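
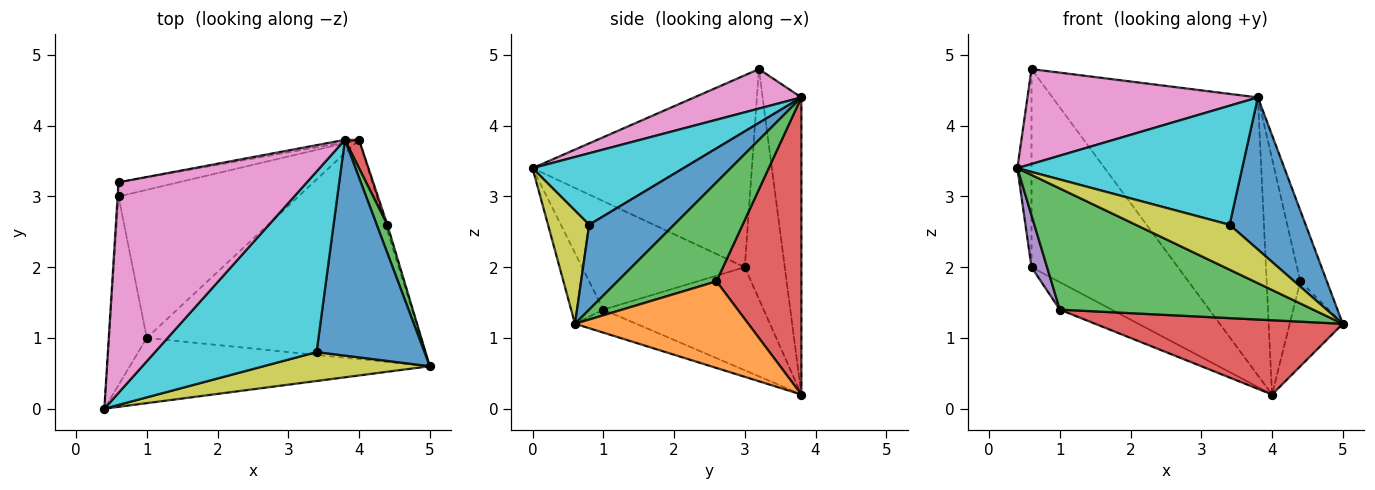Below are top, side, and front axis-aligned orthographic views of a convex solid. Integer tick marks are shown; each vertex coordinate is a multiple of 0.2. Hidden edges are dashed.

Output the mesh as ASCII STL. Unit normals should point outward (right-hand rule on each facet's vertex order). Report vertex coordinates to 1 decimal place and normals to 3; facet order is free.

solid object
 facet normal -0.998 0.064 -0.005
  outer loop
   vertex 0.6 3.0 2.0
   vertex 0.4 0.0 3.4
   vertex 0.6 3.2 4.8
  endloop
 endfacet
 facet normal -0.263 0.962 -0.069
  outer loop
   vertex 0.6 3.0 2.0
   vertex 0.6 3.2 4.8
   vertex 4.0 3.8 0.2
  endloop
 endfacet
 facet normal -0.111 -0.875 -0.471
  outer loop
   vertex 1.0 1.0 1.4
   vertex 5.0 0.6 1.2
   vertex 0.4 0.0 3.4
  endloop
 endfacet
 facet normal -0.079 -0.320 -0.944
  outer loop
   vertex 1.0 1.0 1.4
   vertex 4.0 3.8 0.2
   vertex 5.0 0.6 1.2
  endloop
 endfacet
 facet normal -0.941 -0.090 -0.327
  outer loop
   vertex 1.0 1.0 1.4
   vertex 0.4 0.0 3.4
   vertex 0.6 3.0 2.0
  endloop
 endfacet
 facet normal -0.491 0.159 -0.857
  outer loop
   vertex 1.0 1.0 1.4
   vertex 0.6 3.0 2.0
   vertex 4.0 3.8 0.2
  endloop
 endfacet
 facet normal 0.188 -0.404 0.896
  outer loop
   vertex 3.8 3.8 4.4
   vertex 0.6 3.2 4.8
   vertex 0.4 0.0 3.4
  endloop
 endfacet
 facet normal -0.185 0.983 -0.009
  outer loop
   vertex 3.8 3.8 4.4
   vertex 4.0 3.8 0.2
   vertex 0.6 3.2 4.8
  endloop
 endfacet
 facet normal 0.346 -0.789 0.508
  outer loop
   vertex 3.4 0.8 2.6
   vertex 0.4 0.0 3.4
   vertex 5.0 0.6 1.2
  endloop
 endfacet
 facet normal 0.347 -0.516 0.783
  outer loop
   vertex 3.4 0.8 2.6
   vertex 3.8 3.8 4.4
   vertex 0.4 0.0 3.4
  endloop
 endfacet
 facet normal 0.541 -0.485 0.687
  outer loop
   vertex 3.4 0.8 2.6
   vertex 5.0 0.6 1.2
   vertex 3.8 3.8 4.4
  endloop
 endfacet
 facet normal 0.956 0.293 -0.020
  outer loop
   vertex 4.4 2.6 1.8
   vertex 5.0 0.6 1.2
   vertex 4.0 3.8 0.2
  endloop
 endfacet
 facet normal 0.961 0.257 0.103
  outer loop
   vertex 4.4 2.6 1.8
   vertex 3.8 3.8 4.4
   vertex 5.0 0.6 1.2
  endloop
 endfacet
 facet normal 0.929 0.368 0.044
  outer loop
   vertex 4.4 2.6 1.8
   vertex 4.0 3.8 0.2
   vertex 3.8 3.8 4.4
  endloop
 endfacet
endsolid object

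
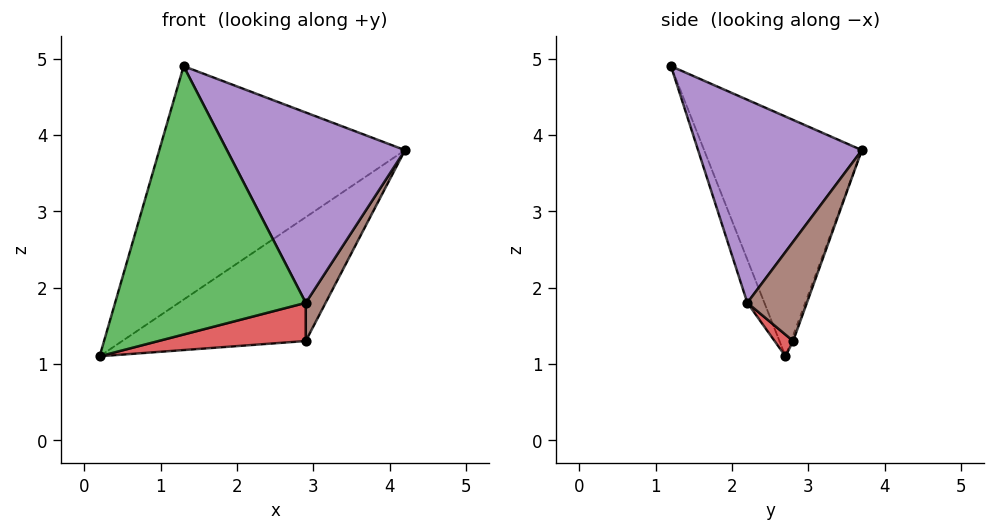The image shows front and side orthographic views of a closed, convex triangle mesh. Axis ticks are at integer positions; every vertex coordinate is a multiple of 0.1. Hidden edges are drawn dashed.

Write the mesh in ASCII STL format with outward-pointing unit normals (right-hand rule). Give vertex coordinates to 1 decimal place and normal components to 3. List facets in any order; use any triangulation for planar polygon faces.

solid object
 facet normal -0.485 0.756 0.439
  outer loop
   vertex 1.3 1.2 4.9
   vertex 4.2 3.7 3.8
   vertex 0.2 2.7 1.1
  endloop
 endfacet
 facet normal -0.010 0.943 -0.334
  outer loop
   vertex 2.9 2.8 1.3
   vertex 0.2 2.7 1.1
   vertex 4.2 3.7 3.8
  endloop
 endfacet
 facet normal -0.084 -0.935 -0.345
  outer loop
   vertex 2.9 2.2 1.8
   vertex 1.3 1.2 4.9
   vertex 0.2 2.7 1.1
  endloop
 endfacet
 facet normal 0.080 -0.638 -0.766
  outer loop
   vertex 2.9 2.2 1.8
   vertex 0.2 2.7 1.1
   vertex 2.9 2.8 1.3
  endloop
 endfacet
 facet normal 0.673 -0.731 0.111
  outer loop
   vertex 2.9 2.2 1.8
   vertex 4.2 3.7 3.8
   vertex 1.3 1.2 4.9
  endloop
 endfacet
 facet normal 0.887 -0.296 -0.355
  outer loop
   vertex 2.9 2.2 1.8
   vertex 2.9 2.8 1.3
   vertex 4.2 3.7 3.8
  endloop
 endfacet
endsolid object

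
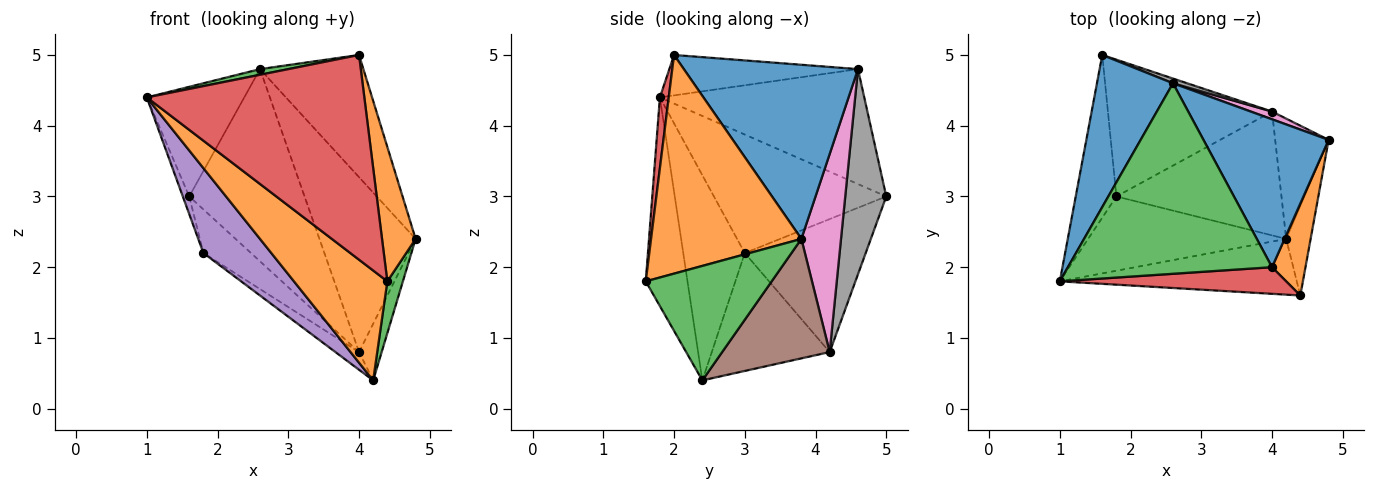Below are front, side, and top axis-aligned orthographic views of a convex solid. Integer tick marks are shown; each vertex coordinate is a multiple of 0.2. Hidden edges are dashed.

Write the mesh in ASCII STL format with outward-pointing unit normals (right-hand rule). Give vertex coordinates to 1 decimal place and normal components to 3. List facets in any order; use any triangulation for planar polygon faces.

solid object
 facet normal -0.775 0.370 0.513
  outer loop
   vertex 2.6 4.6 4.8
   vertex 1.6 5.0 3.0
   vertex 1.0 1.8 4.4
  endloop
 endfacet
 facet normal -0.370 -0.828 -0.420
  outer loop
   vertex 4.4 1.6 1.8
   vertex 1.0 1.8 4.4
   vertex 4.2 2.4 0.4
  endloop
 endfacet
 facet normal 0.971 -0.120 -0.207
  outer loop
   vertex 4.4 1.6 1.8
   vertex 4.2 2.4 0.4
   vertex 4.8 3.8 2.4
  endloop
 endfacet
 facet normal -0.945 0.035 -0.324
  outer loop
   vertex 1.8 3.0 2.2
   vertex 1.0 1.8 4.4
   vertex 1.6 5.0 3.0
  endloop
 endfacet
 facet normal -0.563 -0.622 -0.544
  outer loop
   vertex 1.8 3.0 2.2
   vertex 4.2 2.4 0.4
   vertex 1.0 1.8 4.4
  endloop
 endfacet
 facet normal 0.896 0.189 -0.401
  outer loop
   vertex 4.0 4.2 0.8
   vertex 4.8 3.8 2.4
   vertex 4.2 2.4 0.4
  endloop
 endfacet
 facet normal 0.380 0.924 0.041
  outer loop
   vertex 4.0 4.2 0.8
   vertex 2.6 4.6 4.8
   vertex 4.8 3.8 2.4
  endloop
 endfacet
 facet normal 0.335 0.942 0.023
  outer loop
   vertex 4.0 4.2 0.8
   vertex 1.6 5.0 3.0
   vertex 2.6 4.6 4.8
  endloop
 endfacet
 facet normal -0.611 0.241 -0.754
  outer loop
   vertex 4.0 4.2 0.8
   vertex 1.8 3.0 2.2
   vertex 1.6 5.0 3.0
  endloop
 endfacet
 facet normal -0.577 0.115 -0.808
  outer loop
   vertex 4.0 4.2 0.8
   vertex 4.2 2.4 0.4
   vertex 1.8 3.0 2.2
  endloop
 endfacet
 facet normal 0.731 0.434 0.526
  outer loop
   vertex 4.0 2.0 5.0
   vertex 4.8 3.8 2.4
   vertex 2.6 4.6 4.8
  endloop
 endfacet
 facet normal 0.965 -0.216 0.148
  outer loop
   vertex 4.0 2.0 5.0
   vertex 4.4 1.6 1.8
   vertex 4.8 3.8 2.4
  endloop
 endfacet
 facet normal -0.194 -0.029 0.981
  outer loop
   vertex 4.0 2.0 5.0
   vertex 2.6 4.6 4.8
   vertex 1.0 1.8 4.4
  endloop
 endfacet
 facet normal 0.040 -0.991 0.129
  outer loop
   vertex 4.0 2.0 5.0
   vertex 1.0 1.8 4.4
   vertex 4.4 1.6 1.8
  endloop
 endfacet
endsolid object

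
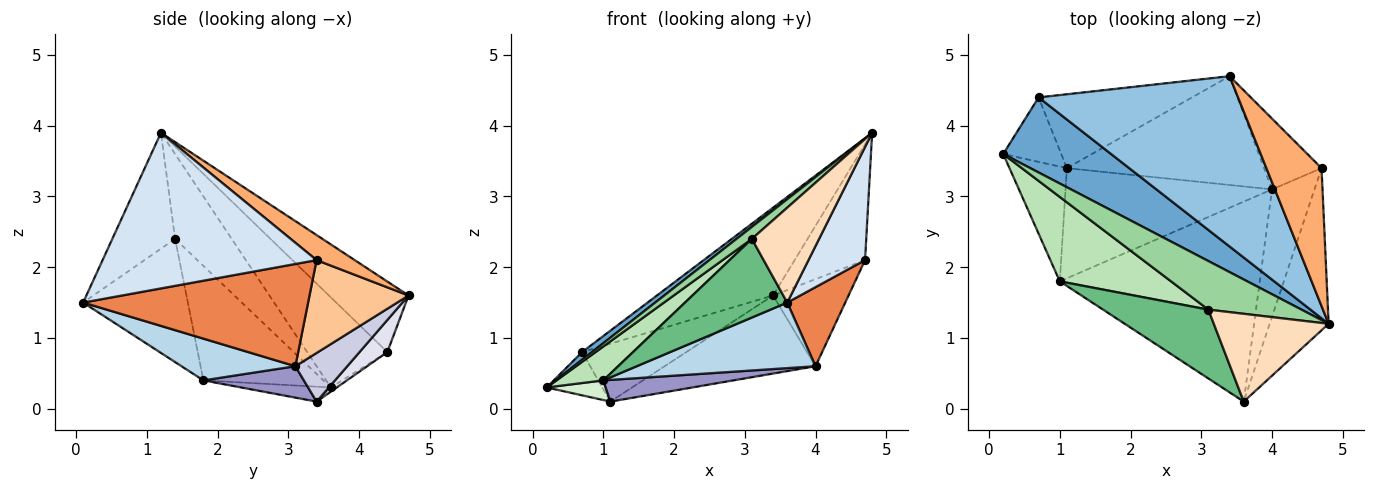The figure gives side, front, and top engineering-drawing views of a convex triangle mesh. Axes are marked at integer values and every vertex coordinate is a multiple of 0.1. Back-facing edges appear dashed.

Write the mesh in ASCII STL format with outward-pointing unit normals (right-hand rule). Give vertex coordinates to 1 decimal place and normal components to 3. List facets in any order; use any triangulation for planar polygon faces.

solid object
 facet normal -0.639 -0.078 0.765
  outer loop
   vertex 0.7 4.4 0.8
   vertex 0.2 3.6 0.3
   vertex 4.8 1.2 3.9
  endloop
 endfacet
 facet normal -0.300 0.437 0.848
  outer loop
   vertex 0.7 4.4 0.8
   vertex 4.8 1.2 3.9
   vertex 3.4 4.7 1.6
  endloop
 endfacet
 facet normal 0.195 -0.306 -0.932
  outer loop
   vertex 1.0 1.8 0.4
   vertex 4.0 3.1 0.6
   vertex 3.6 0.1 1.5
  endloop
 endfacet
 facet normal 0.908 -0.240 -0.344
  outer loop
   vertex 4.7 3.4 2.1
   vertex 4.8 1.2 3.9
   vertex 3.6 0.1 1.5
  endloop
 endfacet
 facet normal 0.898 -0.232 -0.373
  outer loop
   vertex 4.7 3.4 2.1
   vertex 3.6 0.1 1.5
   vertex 4.0 3.1 0.6
  endloop
 endfacet
 facet normal 0.329 0.607 0.724
  outer loop
   vertex 4.7 3.4 2.1
   vertex 3.4 4.7 1.6
   vertex 4.8 1.2 3.9
  endloop
 endfacet
 facet normal 0.714 0.544 -0.442
  outer loop
   vertex 4.7 3.4 2.1
   vertex 4.0 3.1 0.6
   vertex 3.4 4.7 1.6
  endloop
 endfacet
 facet normal -0.565 -0.605 0.560
  outer loop
   vertex 3.1 1.4 2.4
   vertex 3.6 0.1 1.5
   vertex 4.8 1.2 3.9
  endloop
 endfacet
 facet normal -0.610 -0.596 0.522
  outer loop
   vertex 3.1 1.4 2.4
   vertex 1.0 1.8 0.4
   vertex 3.6 0.1 1.5
  endloop
 endfacet
 facet normal -0.663 -0.179 0.727
  outer loop
   vertex 3.1 1.4 2.4
   vertex 4.8 1.2 3.9
   vertex 0.2 3.6 0.3
  endloop
 endfacet
 facet normal -0.691 -0.270 0.671
  outer loop
   vertex 3.1 1.4 2.4
   vertex 0.2 3.6 0.3
   vertex 1.0 1.8 0.4
  endloop
 endfacet
 facet normal -0.248 -0.163 -0.955
  outer loop
   vertex 1.1 3.4 0.1
   vertex 1.0 1.8 0.4
   vertex 0.2 3.6 0.3
  endloop
 endfacet
 facet normal 0.148 -0.191 -0.970
  outer loop
   vertex 1.1 3.4 0.1
   vertex 4.0 3.1 0.6
   vertex 1.0 1.8 0.4
  endloop
 endfacet
 facet normal -0.061 0.556 -0.829
  outer loop
   vertex 1.1 3.4 0.1
   vertex 0.2 3.6 0.3
   vertex 0.7 4.4 0.8
  endloop
 endfacet
 facet normal 0.196 0.572 -0.797
  outer loop
   vertex 1.1 3.4 0.1
   vertex 3.4 4.7 1.6
   vertex 4.0 3.1 0.6
  endloop
 endfacet
 facet normal 0.162 0.609 -0.777
  outer loop
   vertex 1.1 3.4 0.1
   vertex 0.7 4.4 0.8
   vertex 3.4 4.7 1.6
  endloop
 endfacet
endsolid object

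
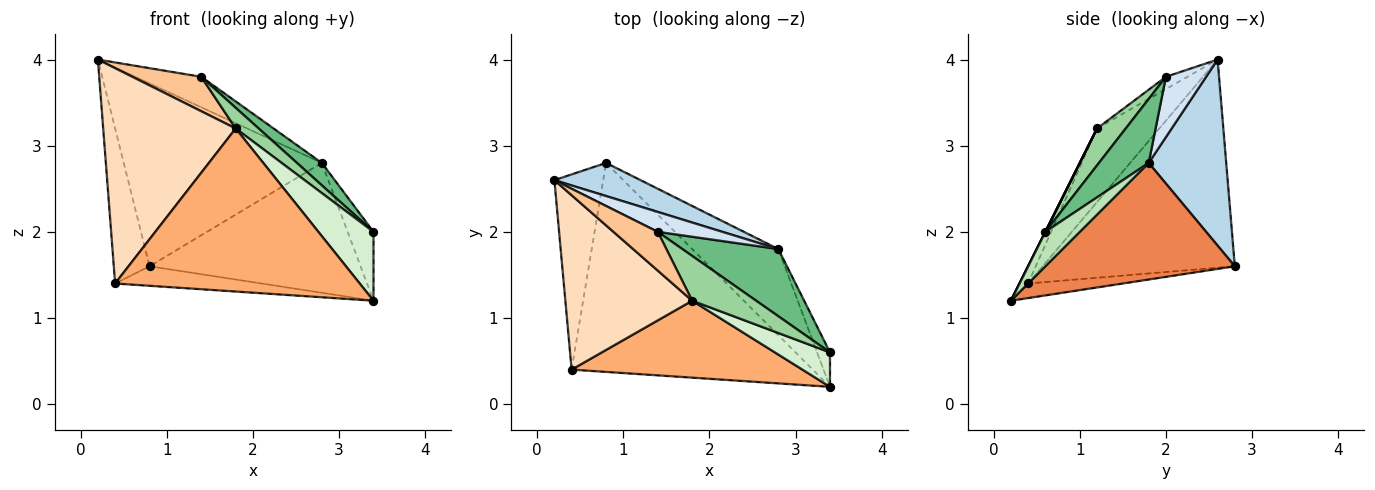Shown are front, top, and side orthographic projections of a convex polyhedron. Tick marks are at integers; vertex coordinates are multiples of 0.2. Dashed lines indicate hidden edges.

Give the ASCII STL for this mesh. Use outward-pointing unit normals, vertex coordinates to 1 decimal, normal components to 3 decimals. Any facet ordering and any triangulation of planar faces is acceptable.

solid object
 facet normal -0.958 0.178 -0.225
  outer loop
   vertex 0.4 0.4 1.4
   vertex 0.2 2.6 4.0
   vertex 0.8 2.8 1.6
  endloop
 endfacet
 facet normal -0.060 0.093 -0.994
  outer loop
   vertex 0.4 0.4 1.4
   vertex 0.8 2.8 1.6
   vertex 3.4 0.2 1.2
  endloop
 endfacet
 facet normal 0.359 0.918 0.166
  outer loop
   vertex 2.8 1.8 2.8
   vertex 0.8 2.8 1.6
   vertex 0.2 2.6 4.0
  endloop
 endfacet
 facet normal 0.454 0.746 0.487
  outer loop
   vertex 2.8 1.8 2.8
   vertex 0.2 2.6 4.0
   vertex 1.4 2.0 3.8
  endloop
 endfacet
 facet normal 0.599 0.667 -0.443
  outer loop
   vertex 2.8 1.8 2.8
   vertex 3.4 0.2 1.2
   vertex 0.8 2.8 1.6
  endloop
 endfacet
 facet normal -0.032 -0.904 0.427
  outer loop
   vertex 1.8 1.2 3.2
   vertex 0.4 0.4 1.4
   vertex 3.4 0.2 1.2
  endloop
 endfacet
 facet normal -0.203 -0.650 0.732
  outer loop
   vertex 1.8 1.2 3.2
   vertex 1.4 2.0 3.8
   vertex 0.2 2.6 4.0
  endloop
 endfacet
 facet normal -0.343 -0.730 0.591
  outer loop
   vertex 1.8 1.2 3.2
   vertex 0.2 2.6 4.0
   vertex 0.4 0.4 1.4
  endloop
 endfacet
 facet normal 0.535 -0.267 0.802
  outer loop
   vertex 3.4 0.6 2.0
   vertex 2.8 1.8 2.8
   vertex 1.4 2.0 3.8
  endloop
 endfacet
 facet normal 0.464 -0.371 0.804
  outer loop
   vertex 3.4 0.6 2.0
   vertex 1.4 2.0 3.8
   vertex 1.8 1.2 3.2
  endloop
 endfacet
 facet normal 0.766 0.575 -0.287
  outer loop
   vertex 3.4 0.6 2.0
   vertex 3.4 0.2 1.2
   vertex 2.8 1.8 2.8
  endloop
 endfacet
 facet normal 0.000 -0.894 0.447
  outer loop
   vertex 3.4 0.6 2.0
   vertex 1.8 1.2 3.2
   vertex 3.4 0.2 1.2
  endloop
 endfacet
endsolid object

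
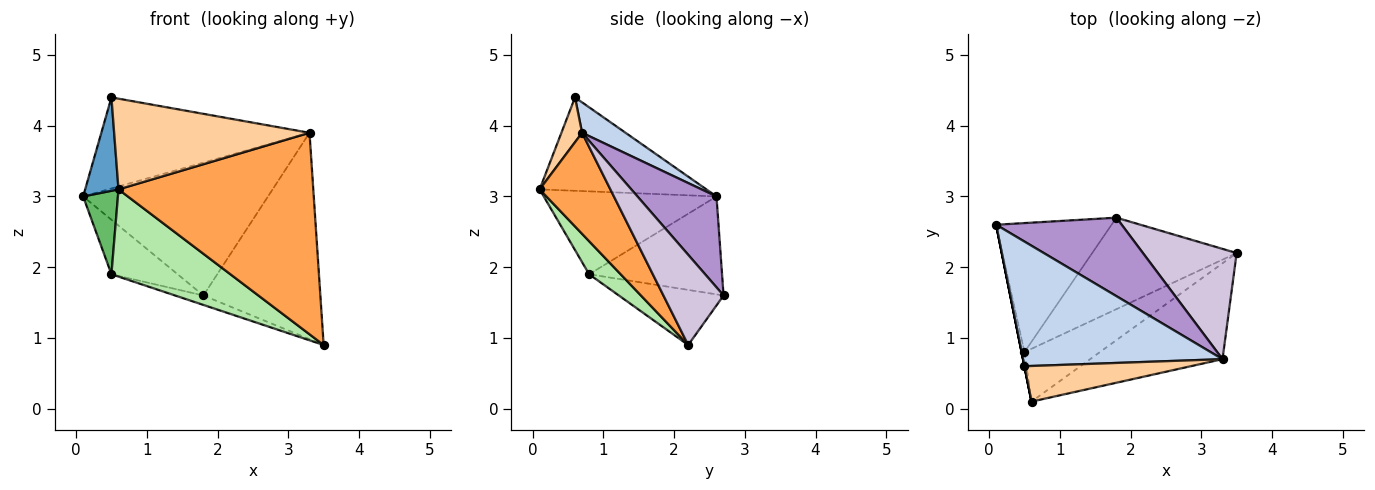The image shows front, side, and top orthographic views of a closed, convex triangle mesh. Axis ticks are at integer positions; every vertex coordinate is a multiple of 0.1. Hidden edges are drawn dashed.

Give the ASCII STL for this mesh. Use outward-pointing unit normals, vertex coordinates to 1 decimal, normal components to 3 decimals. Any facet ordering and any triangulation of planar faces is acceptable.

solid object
 facet normal -0.981 -0.196 0.000
  outer loop
   vertex 0.5 0.6 4.4
   vertex 0.1 2.6 3.0
   vertex 0.6 0.1 3.1
  endloop
 endfacet
 facet normal 0.122 0.585 0.801
  outer loop
   vertex 3.3 0.7 3.9
   vertex 0.1 2.6 3.0
   vertex 0.5 0.6 4.4
  endloop
 endfacet
 facet normal 0.312 -0.858 -0.408
  outer loop
   vertex 3.3 0.7 3.9
   vertex 0.6 0.1 3.1
   vertex 3.5 2.2 0.9
  endloop
 endfacet
 facet normal 0.098 -0.926 0.364
  outer loop
   vertex 3.3 0.7 3.9
   vertex 0.5 0.6 4.4
   vertex 0.6 0.1 3.1
  endloop
 endfacet
 facet normal -0.980 -0.197 -0.033
  outer loop
   vertex 0.5 0.8 1.9
   vertex 0.6 0.1 3.1
   vertex 0.1 2.6 3.0
  endloop
 endfacet
 facet normal 0.221 -0.834 -0.505
  outer loop
   vertex 0.5 0.8 1.9
   vertex 3.5 2.2 0.9
   vertex 0.6 0.1 3.1
  endloop
 endfacet
 facet normal -0.616 0.307 -0.726
  outer loop
   vertex 1.8 2.7 1.6
   vertex 0.5 0.8 1.9
   vertex 0.1 2.6 3.0
  endloop
 endfacet
 facet normal -0.355 0.096 -0.930
  outer loop
   vertex 1.8 2.7 1.6
   vertex 3.5 2.2 0.9
   vertex 0.5 0.8 1.9
  endloop
 endfacet
 facet normal 0.346 0.808 0.477
  outer loop
   vertex 1.8 2.7 1.6
   vertex 0.1 2.6 3.0
   vertex 3.3 0.7 3.9
  endloop
 endfacet
 facet normal 0.413 0.803 0.429
  outer loop
   vertex 1.8 2.7 1.6
   vertex 3.3 0.7 3.9
   vertex 3.5 2.2 0.9
  endloop
 endfacet
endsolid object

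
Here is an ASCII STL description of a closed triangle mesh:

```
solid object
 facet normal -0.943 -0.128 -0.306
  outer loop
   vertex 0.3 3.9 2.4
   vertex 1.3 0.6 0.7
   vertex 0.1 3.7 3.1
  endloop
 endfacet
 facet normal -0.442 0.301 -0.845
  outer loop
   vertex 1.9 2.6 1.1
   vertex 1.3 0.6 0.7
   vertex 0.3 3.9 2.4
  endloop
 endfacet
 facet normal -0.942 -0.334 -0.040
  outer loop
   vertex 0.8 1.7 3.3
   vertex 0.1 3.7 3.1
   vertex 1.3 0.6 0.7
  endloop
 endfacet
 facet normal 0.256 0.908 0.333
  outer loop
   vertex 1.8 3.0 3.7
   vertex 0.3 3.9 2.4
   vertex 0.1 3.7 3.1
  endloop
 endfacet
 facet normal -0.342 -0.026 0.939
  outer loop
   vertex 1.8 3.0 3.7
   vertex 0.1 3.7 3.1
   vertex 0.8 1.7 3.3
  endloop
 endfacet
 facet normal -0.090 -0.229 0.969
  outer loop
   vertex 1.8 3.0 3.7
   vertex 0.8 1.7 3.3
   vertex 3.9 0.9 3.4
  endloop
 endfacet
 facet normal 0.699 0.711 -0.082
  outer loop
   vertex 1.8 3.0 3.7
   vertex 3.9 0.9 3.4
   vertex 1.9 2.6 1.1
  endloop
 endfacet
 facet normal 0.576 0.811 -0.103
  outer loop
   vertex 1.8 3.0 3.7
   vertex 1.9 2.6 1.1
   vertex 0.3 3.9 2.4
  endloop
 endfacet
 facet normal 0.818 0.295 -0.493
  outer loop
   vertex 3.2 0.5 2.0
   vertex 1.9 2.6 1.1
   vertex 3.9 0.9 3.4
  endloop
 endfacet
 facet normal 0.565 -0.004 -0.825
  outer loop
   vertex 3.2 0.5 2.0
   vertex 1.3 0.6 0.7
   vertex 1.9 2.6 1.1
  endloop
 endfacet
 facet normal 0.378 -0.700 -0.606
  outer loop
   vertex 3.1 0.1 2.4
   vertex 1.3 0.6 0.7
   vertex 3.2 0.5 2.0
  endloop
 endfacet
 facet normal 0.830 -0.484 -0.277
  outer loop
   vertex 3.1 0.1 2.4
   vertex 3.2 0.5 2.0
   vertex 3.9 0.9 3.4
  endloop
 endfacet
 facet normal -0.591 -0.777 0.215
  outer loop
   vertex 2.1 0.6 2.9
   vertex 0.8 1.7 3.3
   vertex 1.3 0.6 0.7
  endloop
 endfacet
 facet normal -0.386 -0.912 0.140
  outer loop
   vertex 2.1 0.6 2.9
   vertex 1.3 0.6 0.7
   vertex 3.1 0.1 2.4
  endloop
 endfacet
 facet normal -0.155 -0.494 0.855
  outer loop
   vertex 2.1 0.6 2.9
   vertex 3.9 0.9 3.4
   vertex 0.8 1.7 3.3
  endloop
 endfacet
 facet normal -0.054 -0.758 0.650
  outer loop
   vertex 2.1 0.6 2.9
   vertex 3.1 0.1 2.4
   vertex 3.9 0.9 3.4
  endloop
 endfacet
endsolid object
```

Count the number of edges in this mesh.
24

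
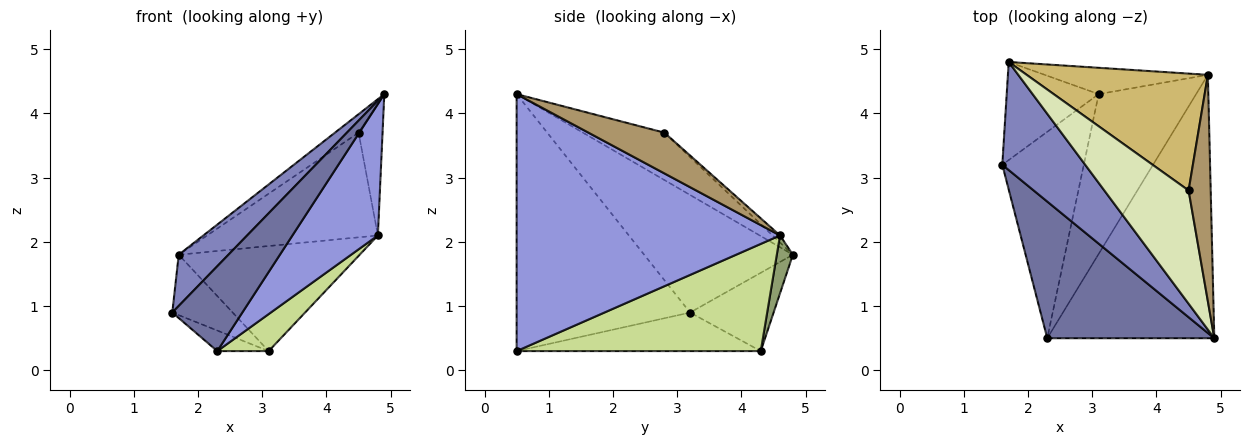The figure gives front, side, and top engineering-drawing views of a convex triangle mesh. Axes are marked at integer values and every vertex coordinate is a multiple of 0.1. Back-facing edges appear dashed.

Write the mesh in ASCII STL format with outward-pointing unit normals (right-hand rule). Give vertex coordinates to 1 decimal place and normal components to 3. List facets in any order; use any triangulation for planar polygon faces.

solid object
 facet normal -0.794 -0.321 0.516
  outer loop
   vertex 2.3 0.5 0.3
   vertex 4.9 0.5 4.3
   vertex 1.6 3.2 0.9
  endloop
 endfacet
 facet normal -0.788 -0.263 0.556
  outer loop
   vertex 1.7 4.8 1.8
   vertex 1.6 3.2 0.9
   vertex 4.9 0.5 4.3
  endloop
 endfacet
 facet normal 0.809 -0.262 -0.526
  outer loop
   vertex 4.8 4.6 2.1
   vertex 4.9 0.5 4.3
   vertex 2.3 0.5 0.3
  endloop
 endfacet
 facet normal -0.587 0.424 -0.689
  outer loop
   vertex 3.1 4.3 0.3
   vertex 1.6 3.2 0.9
   vertex 1.7 4.8 1.8
  endloop
 endfacet
 facet normal 0.086 0.966 -0.242
  outer loop
   vertex 3.1 4.3 0.3
   vertex 1.7 4.8 1.8
   vertex 4.8 4.6 2.1
  endloop
 endfacet
 facet normal -0.426 0.090 -0.900
  outer loop
   vertex 3.1 4.3 0.3
   vertex 2.3 0.5 0.3
   vertex 1.6 3.2 0.9
  endloop
 endfacet
 facet normal 0.731 -0.154 -0.665
  outer loop
   vertex 3.1 4.3 0.3
   vertex 4.8 4.6 2.1
   vertex 2.3 0.5 0.3
  endloop
 endfacet
 facet normal -0.485 0.141 0.863
  outer loop
   vertex 4.5 2.8 3.7
   vertex 1.7 4.8 1.8
   vertex 4.9 0.5 4.3
  endloop
 endfacet
 facet normal 0.847 0.267 0.459
  outer loop
   vertex 4.5 2.8 3.7
   vertex 4.9 0.5 4.3
   vertex 4.8 4.6 2.1
  endloop
 endfacet
 facet normal -0.029 0.667 0.745
  outer loop
   vertex 4.5 2.8 3.7
   vertex 4.8 4.6 2.1
   vertex 1.7 4.8 1.8
  endloop
 endfacet
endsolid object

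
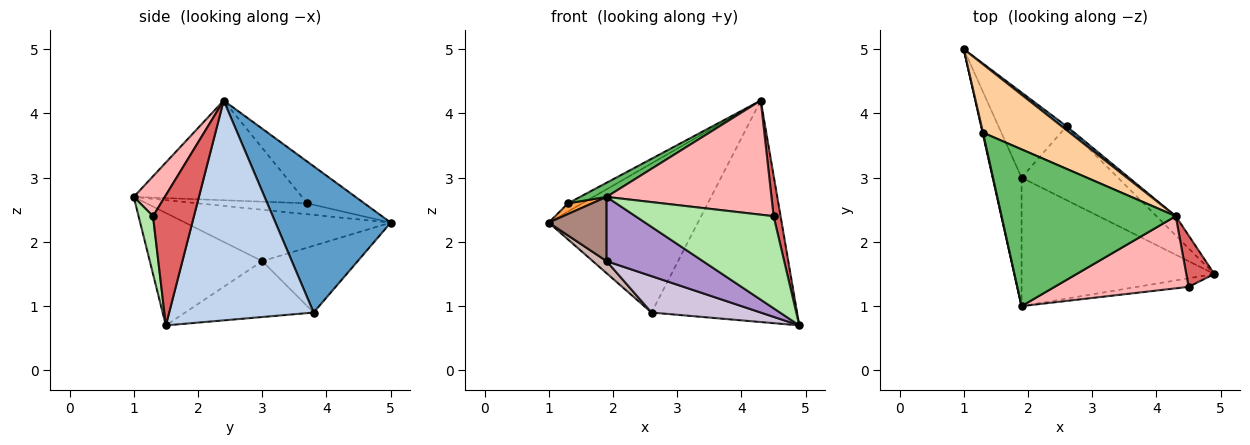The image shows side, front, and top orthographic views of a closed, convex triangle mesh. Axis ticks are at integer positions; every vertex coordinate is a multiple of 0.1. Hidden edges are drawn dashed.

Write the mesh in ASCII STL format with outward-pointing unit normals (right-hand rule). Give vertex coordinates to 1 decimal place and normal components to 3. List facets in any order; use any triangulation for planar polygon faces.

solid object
 facet normal 0.611 0.791 0.021
  outer loop
   vertex 2.6 3.8 0.9
   vertex 1.0 5.0 2.3
   vertex 4.3 2.4 4.2
  endloop
 endfacet
 facet normal 0.703 0.708 -0.062
  outer loop
   vertex 2.6 3.8 0.9
   vertex 4.3 2.4 4.2
   vertex 4.9 1.5 0.7
  endloop
 endfacet
 facet normal -0.976 -0.215 0.043
  outer loop
   vertex 1.3 3.7 2.6
   vertex 1.0 5.0 2.3
   vertex 1.9 1.0 2.7
  endloop
 endfacet
 facet normal -0.431 0.107 0.896
  outer loop
   vertex 1.3 3.7 2.6
   vertex 4.3 2.4 4.2
   vertex 1.0 5.0 2.3
  endloop
 endfacet
 facet normal -0.495 -0.078 0.865
  outer loop
   vertex 1.3 3.7 2.6
   vertex 1.9 1.0 2.7
   vertex 4.3 2.4 4.2
  endloop
 endfacet
 facet normal 0.104 -0.990 -0.092
  outer loop
   vertex 4.5 1.3 2.4
   vertex 1.9 1.0 2.7
   vertex 4.9 1.5 0.7
  endloop
 endfacet
 facet normal 0.964 -0.164 0.208
  outer loop
   vertex 4.5 1.3 2.4
   vertex 4.9 1.5 0.7
   vertex 4.3 2.4 4.2
  endloop
 endfacet
 facet normal 0.157 -0.835 0.528
  outer loop
   vertex 4.5 1.3 2.4
   vertex 4.3 2.4 4.2
   vertex 1.9 1.0 2.7
  endloop
 endfacet
 facet normal -0.463 -0.396 -0.793
  outer loop
   vertex 1.9 3.0 1.7
   vertex 4.9 1.5 0.7
   vertex 1.9 1.0 2.7
  endloop
 endfacet
 facet normal -0.461 -0.392 -0.796
  outer loop
   vertex 1.9 3.0 1.7
   vertex 2.6 3.8 0.9
   vertex 4.9 1.5 0.7
  endloop
 endfacet
 facet normal -0.847 -0.238 -0.476
  outer loop
   vertex 1.9 3.0 1.7
   vertex 1.9 1.0 2.7
   vertex 1.0 5.0 2.3
  endloop
 endfacet
 facet normal -0.697 -0.100 -0.710
  outer loop
   vertex 1.9 3.0 1.7
   vertex 1.0 5.0 2.3
   vertex 2.6 3.8 0.9
  endloop
 endfacet
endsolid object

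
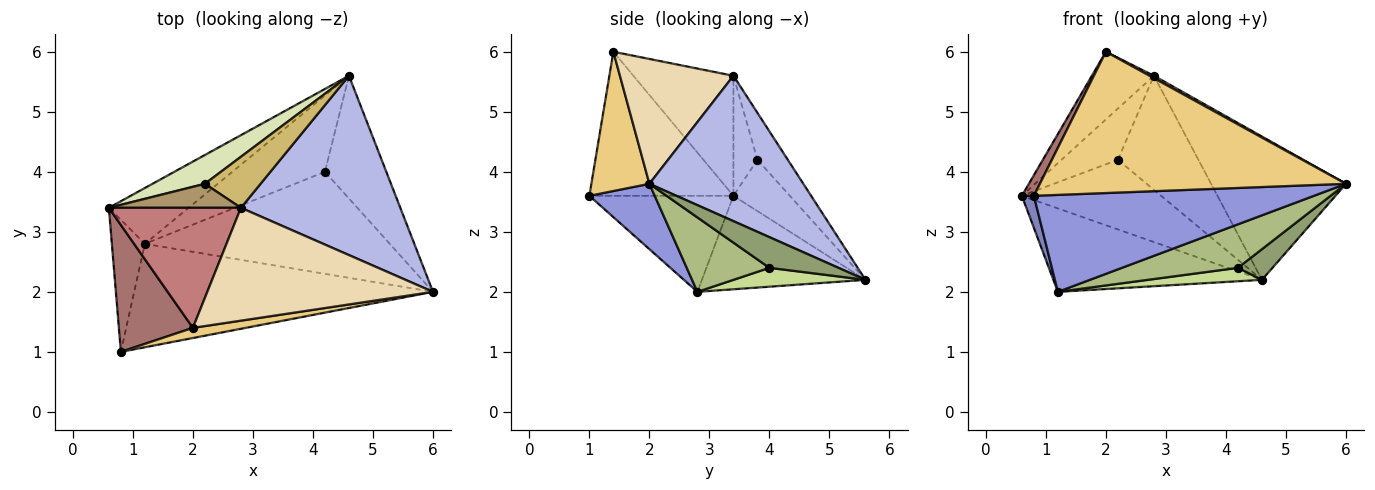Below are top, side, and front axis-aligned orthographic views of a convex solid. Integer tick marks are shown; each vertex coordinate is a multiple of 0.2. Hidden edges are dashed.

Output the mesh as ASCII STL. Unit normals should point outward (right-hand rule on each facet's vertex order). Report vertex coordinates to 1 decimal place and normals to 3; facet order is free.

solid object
 facet normal -0.546 0.696 -0.466
  outer loop
   vertex 1.2 2.8 2.0
   vertex 0.6 3.4 3.6
   vertex 4.6 5.6 2.2
  endloop
 endfacet
 facet normal -0.943 -0.079 -0.324
  outer loop
   vertex 0.8 1.0 3.6
   vertex 0.6 3.4 3.6
   vertex 1.2 2.8 2.0
  endloop
 endfacet
 facet normal 0.158 -0.675 -0.720
  outer loop
   vertex 0.8 1.0 3.6
   vertex 1.2 2.8 2.0
   vertex 6.0 2.0 3.8
  endloop
 endfacet
 facet normal 0.580 0.508 0.636
  outer loop
   vertex 2.8 3.4 5.6
   vertex 6.0 2.0 3.8
   vertex 4.6 5.6 2.2
  endloop
 endfacet
 facet normal 0.436 -0.218 -0.873
  outer loop
   vertex 4.2 4.0 2.4
   vertex 4.6 5.6 2.2
   vertex 6.0 2.0 3.8
  endloop
 endfacet
 facet normal 0.269 -0.378 -0.886
  outer loop
   vertex 4.2 4.0 2.4
   vertex 6.0 2.0 3.8
   vertex 1.2 2.8 2.0
  endloop
 endfacet
 facet normal 0.197 -0.170 -0.966
  outer loop
   vertex 4.2 4.0 2.4
   vertex 1.2 2.8 2.0
   vertex 4.6 5.6 2.2
  endloop
 endfacet
 facet normal -0.351 0.865 0.358
  outer loop
   vertex 2.2 3.8 4.2
   vertex 4.6 5.6 2.2
   vertex 0.6 3.4 3.6
  endloop
 endfacet
 facet normal -0.360 0.845 0.396
  outer loop
   vertex 2.2 3.8 4.2
   vertex 0.6 3.4 3.6
   vertex 2.8 3.4 5.6
  endloop
 endfacet
 facet normal -0.326 0.863 0.386
  outer loop
   vertex 2.2 3.8 4.2
   vertex 2.8 3.4 5.6
   vertex 4.6 5.6 2.2
  endloop
 endfacet
 facet normal 0.186 -0.980 0.070
  outer loop
   vertex 2.0 1.4 6.0
   vertex 0.8 1.0 3.6
   vertex 6.0 2.0 3.8
  endloop
 endfacet
 facet normal 0.484 -0.019 0.875
  outer loop
   vertex 2.0 1.4 6.0
   vertex 6.0 2.0 3.8
   vertex 2.8 3.4 5.6
  endloop
 endfacet
 facet normal -0.887 -0.074 0.456
  outer loop
   vertex 2.0 1.4 6.0
   vertex 0.6 3.4 3.6
   vertex 0.8 1.0 3.6
  endloop
 endfacet
 facet normal -0.621 0.385 0.683
  outer loop
   vertex 2.0 1.4 6.0
   vertex 2.8 3.4 5.6
   vertex 0.6 3.4 3.6
  endloop
 endfacet
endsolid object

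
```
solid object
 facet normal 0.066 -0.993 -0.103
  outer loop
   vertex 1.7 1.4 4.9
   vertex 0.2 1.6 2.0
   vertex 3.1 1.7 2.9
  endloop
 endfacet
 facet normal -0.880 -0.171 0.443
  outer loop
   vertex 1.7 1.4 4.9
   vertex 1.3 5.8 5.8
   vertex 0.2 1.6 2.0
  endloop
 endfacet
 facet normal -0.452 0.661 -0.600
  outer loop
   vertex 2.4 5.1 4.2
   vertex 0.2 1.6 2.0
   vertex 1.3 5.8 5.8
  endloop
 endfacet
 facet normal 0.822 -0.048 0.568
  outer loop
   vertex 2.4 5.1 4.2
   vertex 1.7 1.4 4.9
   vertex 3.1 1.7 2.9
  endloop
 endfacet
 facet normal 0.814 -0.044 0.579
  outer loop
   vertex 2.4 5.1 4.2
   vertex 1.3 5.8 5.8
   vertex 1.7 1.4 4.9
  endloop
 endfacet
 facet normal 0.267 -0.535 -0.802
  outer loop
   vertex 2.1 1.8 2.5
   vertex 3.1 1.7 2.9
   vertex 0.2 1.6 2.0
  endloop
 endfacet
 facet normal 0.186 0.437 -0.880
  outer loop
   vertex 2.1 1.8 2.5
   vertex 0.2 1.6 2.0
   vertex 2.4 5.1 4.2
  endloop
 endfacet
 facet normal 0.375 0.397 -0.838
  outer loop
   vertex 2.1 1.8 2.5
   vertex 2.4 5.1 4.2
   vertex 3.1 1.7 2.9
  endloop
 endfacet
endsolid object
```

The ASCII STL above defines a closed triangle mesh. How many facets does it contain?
8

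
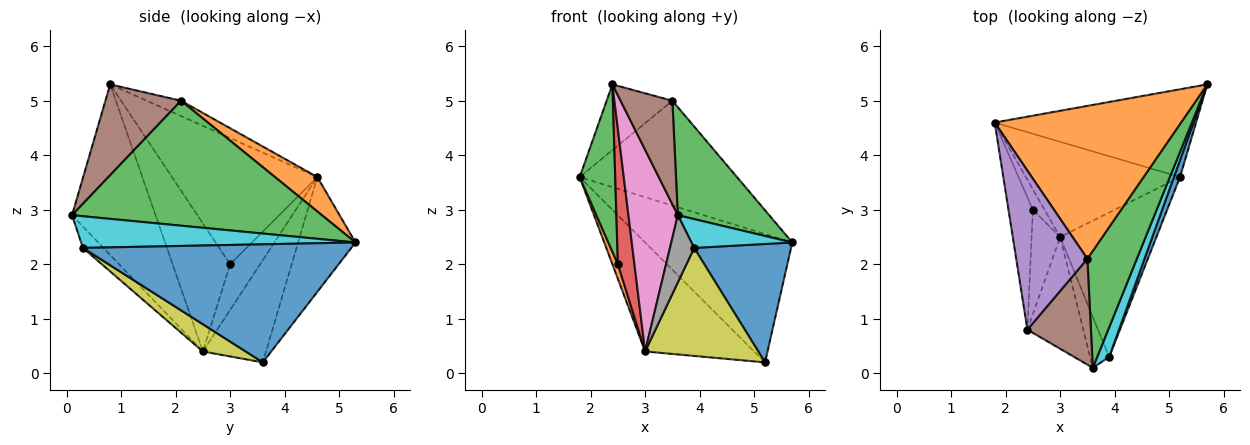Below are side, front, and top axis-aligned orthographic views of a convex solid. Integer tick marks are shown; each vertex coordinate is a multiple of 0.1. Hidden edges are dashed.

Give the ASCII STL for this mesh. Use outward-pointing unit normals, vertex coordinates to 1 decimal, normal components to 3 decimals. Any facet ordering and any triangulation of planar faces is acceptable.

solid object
 facet normal -0.306 0.786 -0.537
  outer loop
   vertex 5.2 3.6 0.2
   vertex 1.8 4.6 3.6
   vertex 5.7 5.3 2.4
  endloop
 endfacet
 facet normal 0.151 0.559 0.815
  outer loop
   vertex 3.5 2.1 5.0
   vertex 5.7 5.3 2.4
   vertex 1.8 4.6 3.6
  endloop
 endfacet
 facet normal 0.880 -0.322 0.349
  outer loop
   vertex 3.5 2.1 5.0
   vertex 3.6 0.1 2.9
   vertex 5.7 5.3 2.4
  endloop
 endfacet
 facet normal -0.400 0.690 -0.603
  outer loop
   vertex 3.0 2.5 0.4
   vertex 1.8 4.6 3.6
   vertex 5.2 3.6 0.2
  endloop
 endfacet
 facet normal -0.196 0.375 0.906
  outer loop
   vertex 2.4 0.8 5.3
   vertex 3.5 2.1 5.0
   vertex 1.8 4.6 3.6
  endloop
 endfacet
 facet normal 0.715 -0.489 0.500
  outer loop
   vertex 2.4 0.8 5.3
   vertex 3.6 0.1 2.9
   vertex 3.5 2.1 5.0
  endloop
 endfacet
 facet normal -0.829 -0.490 -0.271
  outer loop
   vertex 2.4 0.8 5.3
   vertex 3.0 2.5 0.4
   vertex 3.6 0.1 2.9
  endloop
 endfacet
 facet normal -0.560 -0.661 -0.500
  outer loop
   vertex 3.9 0.3 2.3
   vertex 3.6 0.1 2.9
   vertex 3.0 2.5 0.4
  endloop
 endfacet
 facet normal 0.221 -0.584 -0.781
  outer loop
   vertex 3.9 0.3 2.3
   vertex 3.0 2.5 0.4
   vertex 5.2 3.6 0.2
  endloop
 endfacet
 facet normal 0.885 -0.325 0.334
  outer loop
   vertex 3.9 0.3 2.3
   vertex 5.7 5.3 2.4
   vertex 3.6 0.1 2.9
  endloop
 endfacet
 facet normal 0.939 -0.339 0.049
  outer loop
   vertex 3.9 0.3 2.3
   vertex 5.2 3.6 0.2
   vertex 5.7 5.3 2.4
  endloop
 endfacet
 facet normal -0.954 -0.173 -0.244
  outer loop
   vertex 2.5 3.0 2.0
   vertex 1.8 4.6 3.6
   vertex 3.0 2.5 0.4
  endloop
 endfacet
 facet normal -0.955 -0.233 -0.184
  outer loop
   vertex 2.5 3.0 2.0
   vertex 2.4 0.8 5.3
   vertex 1.8 4.6 3.6
  endloop
 endfacet
 facet normal -0.940 -0.271 -0.209
  outer loop
   vertex 2.5 3.0 2.0
   vertex 3.0 2.5 0.4
   vertex 2.4 0.8 5.3
  endloop
 endfacet
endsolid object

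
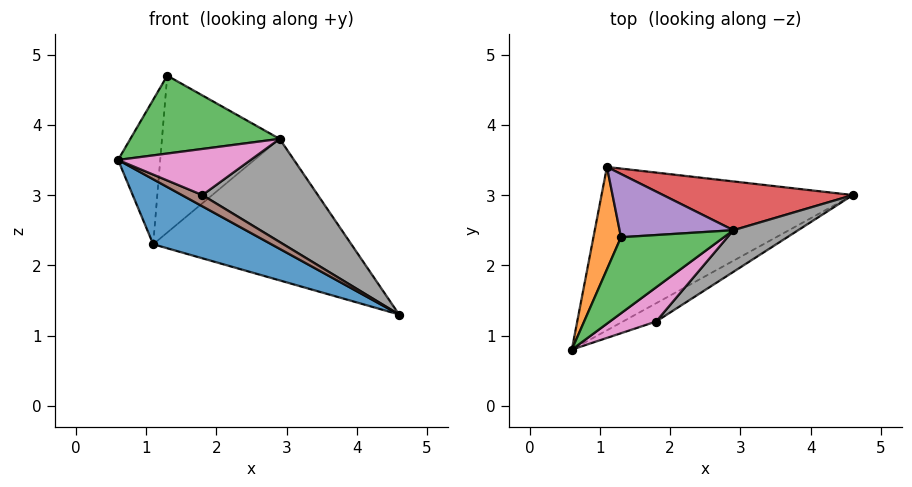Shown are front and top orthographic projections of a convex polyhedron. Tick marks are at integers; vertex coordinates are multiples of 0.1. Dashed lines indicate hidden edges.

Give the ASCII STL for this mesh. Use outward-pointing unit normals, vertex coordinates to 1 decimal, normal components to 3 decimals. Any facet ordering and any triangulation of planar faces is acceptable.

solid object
 facet normal -0.294 -0.353 -0.888
  outer loop
   vertex 1.1 3.4 2.3
   vertex 4.6 3.0 1.3
   vertex 0.6 0.8 3.5
  endloop
 endfacet
 facet normal -0.944 0.270 0.191
  outer loop
   vertex 1.3 2.4 4.7
   vertex 1.1 3.4 2.3
   vertex 0.6 0.8 3.5
  endloop
 endfacet
 facet normal 0.401 -0.655 0.640
  outer loop
   vertex 2.9 2.5 3.8
   vertex 1.3 2.4 4.7
   vertex 0.6 0.8 3.5
  endloop
 endfacet
 facet normal 0.197 0.927 0.319
  outer loop
   vertex 2.9 2.5 3.8
   vertex 4.6 3.0 1.3
   vertex 1.1 3.4 2.3
  endloop
 endfacet
 facet normal 0.151 0.917 0.370
  outer loop
   vertex 2.9 2.5 3.8
   vertex 1.1 3.4 2.3
   vertex 1.3 2.4 4.7
  endloop
 endfacet
 facet normal -0.177 -0.516 -0.838
  outer loop
   vertex 1.8 1.2 3.0
   vertex 0.6 0.8 3.5
   vertex 4.6 3.0 1.3
  endloop
 endfacet
 facet normal 0.459 -0.714 0.529
  outer loop
   vertex 1.8 1.2 3.0
   vertex 2.9 2.5 3.8
   vertex 0.6 0.8 3.5
  endloop
 endfacet
 facet normal 0.636 -0.716 0.289
  outer loop
   vertex 1.8 1.2 3.0
   vertex 4.6 3.0 1.3
   vertex 2.9 2.5 3.8
  endloop
 endfacet
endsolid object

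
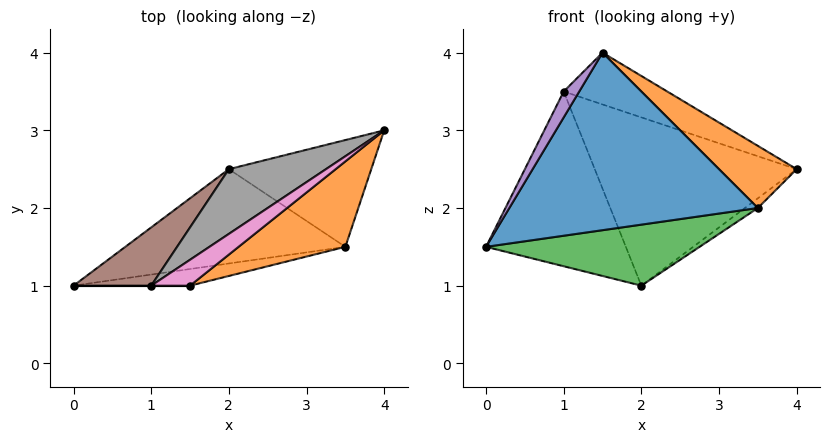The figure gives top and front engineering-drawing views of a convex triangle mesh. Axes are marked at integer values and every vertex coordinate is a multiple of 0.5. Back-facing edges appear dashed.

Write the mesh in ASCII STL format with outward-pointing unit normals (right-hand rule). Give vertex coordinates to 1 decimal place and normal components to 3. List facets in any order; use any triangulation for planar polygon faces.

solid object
 facet normal 0.154 -0.984 -0.092
  outer loop
   vertex 3.5 1.5 2.0
   vertex 1.5 1.0 4.0
   vertex 0.0 1.0 1.5
  endloop
 endfacet
 facet normal 0.691 -0.425 0.585
  outer loop
   vertex 3.5 1.5 2.0
   vertex 4.0 3.0 2.5
   vertex 1.5 1.0 4.0
  endloop
 endfacet
 facet normal 0.194 -0.533 -0.824
  outer loop
   vertex 3.5 1.5 2.0
   vertex 0.0 1.0 1.5
   vertex 2.0 2.5 1.0
  endloop
 endfacet
 facet normal 0.587 0.073 -0.807
  outer loop
   vertex 3.5 1.5 2.0
   vertex 2.0 2.5 1.0
   vertex 4.0 3.0 2.5
  endloop
 endfacet
 facet normal 0.000 -1.000 0.000
  outer loop
   vertex 1.0 1.0 3.5
   vertex 0.0 1.0 1.5
   vertex 1.5 1.0 4.0
  endloop
 endfacet
 facet normal -0.535 0.802 0.267
  outer loop
   vertex 1.0 1.0 3.5
   vertex 2.0 2.5 1.0
   vertex 0.0 1.0 1.5
  endloop
 endfacet
 facet normal -0.408 0.816 0.408
  outer loop
   vertex 1.0 1.0 3.5
   vertex 1.5 1.0 4.0
   vertex 4.0 3.0 2.5
  endloop
 endfacet
 facet normal -0.449 0.834 0.321
  outer loop
   vertex 1.0 1.0 3.5
   vertex 4.0 3.0 2.5
   vertex 2.0 2.5 1.0
  endloop
 endfacet
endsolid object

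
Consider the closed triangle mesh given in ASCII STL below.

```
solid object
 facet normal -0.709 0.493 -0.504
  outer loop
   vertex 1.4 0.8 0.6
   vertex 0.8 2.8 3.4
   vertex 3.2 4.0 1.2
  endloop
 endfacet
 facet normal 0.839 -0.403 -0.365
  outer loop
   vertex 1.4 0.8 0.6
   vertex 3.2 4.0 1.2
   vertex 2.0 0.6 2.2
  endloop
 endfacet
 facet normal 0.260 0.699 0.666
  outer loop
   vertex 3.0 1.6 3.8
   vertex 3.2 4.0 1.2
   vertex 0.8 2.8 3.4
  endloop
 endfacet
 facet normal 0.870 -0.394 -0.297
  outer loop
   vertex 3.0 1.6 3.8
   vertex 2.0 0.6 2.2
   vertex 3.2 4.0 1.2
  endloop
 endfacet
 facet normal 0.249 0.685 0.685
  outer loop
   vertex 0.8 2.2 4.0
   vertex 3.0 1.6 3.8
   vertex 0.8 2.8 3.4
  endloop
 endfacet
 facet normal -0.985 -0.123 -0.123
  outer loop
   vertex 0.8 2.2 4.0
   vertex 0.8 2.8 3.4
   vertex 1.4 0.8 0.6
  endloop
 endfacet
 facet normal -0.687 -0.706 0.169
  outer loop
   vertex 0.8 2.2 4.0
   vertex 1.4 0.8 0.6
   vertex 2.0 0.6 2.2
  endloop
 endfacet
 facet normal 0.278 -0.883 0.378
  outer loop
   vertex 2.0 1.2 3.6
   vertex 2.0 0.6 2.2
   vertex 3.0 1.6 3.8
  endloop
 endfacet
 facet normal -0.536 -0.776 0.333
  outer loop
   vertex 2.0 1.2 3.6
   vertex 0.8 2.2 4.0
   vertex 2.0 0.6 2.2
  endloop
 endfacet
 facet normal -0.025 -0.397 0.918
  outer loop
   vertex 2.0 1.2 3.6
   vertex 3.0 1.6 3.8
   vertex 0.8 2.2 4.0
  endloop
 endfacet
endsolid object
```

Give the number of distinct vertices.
7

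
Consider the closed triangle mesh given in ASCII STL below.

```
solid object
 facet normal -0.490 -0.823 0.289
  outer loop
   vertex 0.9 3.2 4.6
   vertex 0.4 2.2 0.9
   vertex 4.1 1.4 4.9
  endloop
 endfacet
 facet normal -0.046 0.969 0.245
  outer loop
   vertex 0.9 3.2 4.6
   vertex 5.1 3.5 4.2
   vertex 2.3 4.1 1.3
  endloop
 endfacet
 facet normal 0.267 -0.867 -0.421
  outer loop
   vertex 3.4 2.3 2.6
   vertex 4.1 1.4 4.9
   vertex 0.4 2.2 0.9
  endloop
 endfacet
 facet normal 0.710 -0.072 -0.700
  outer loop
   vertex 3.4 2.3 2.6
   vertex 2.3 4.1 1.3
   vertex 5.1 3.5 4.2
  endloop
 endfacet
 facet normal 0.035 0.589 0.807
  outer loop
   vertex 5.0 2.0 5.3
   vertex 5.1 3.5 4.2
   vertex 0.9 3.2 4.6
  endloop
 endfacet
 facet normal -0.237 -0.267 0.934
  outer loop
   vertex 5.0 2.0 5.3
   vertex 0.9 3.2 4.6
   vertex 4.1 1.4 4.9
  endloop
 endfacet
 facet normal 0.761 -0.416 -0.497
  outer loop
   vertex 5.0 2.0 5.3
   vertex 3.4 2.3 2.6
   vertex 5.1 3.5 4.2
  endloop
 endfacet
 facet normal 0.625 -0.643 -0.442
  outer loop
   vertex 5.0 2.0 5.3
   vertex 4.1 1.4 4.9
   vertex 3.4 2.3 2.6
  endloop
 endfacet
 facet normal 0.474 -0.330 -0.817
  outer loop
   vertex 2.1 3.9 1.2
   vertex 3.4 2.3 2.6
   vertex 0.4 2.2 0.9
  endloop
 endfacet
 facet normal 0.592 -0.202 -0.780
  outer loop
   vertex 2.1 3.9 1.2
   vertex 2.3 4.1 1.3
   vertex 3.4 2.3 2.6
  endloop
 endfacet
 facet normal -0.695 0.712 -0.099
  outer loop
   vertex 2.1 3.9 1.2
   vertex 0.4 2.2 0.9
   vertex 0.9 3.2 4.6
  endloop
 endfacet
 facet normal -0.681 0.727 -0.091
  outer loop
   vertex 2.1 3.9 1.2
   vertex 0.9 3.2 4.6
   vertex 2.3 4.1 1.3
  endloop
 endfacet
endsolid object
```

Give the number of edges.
18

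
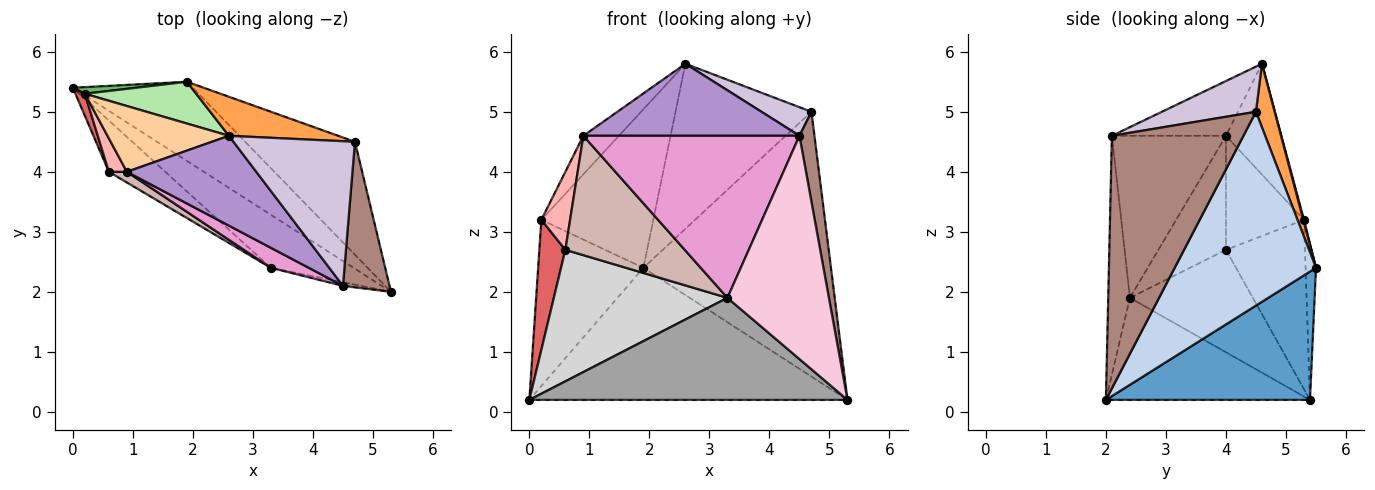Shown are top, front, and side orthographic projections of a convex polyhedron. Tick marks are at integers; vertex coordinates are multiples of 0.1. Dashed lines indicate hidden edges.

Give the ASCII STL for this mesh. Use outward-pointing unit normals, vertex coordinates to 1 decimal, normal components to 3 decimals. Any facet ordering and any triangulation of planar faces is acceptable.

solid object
 facet normal 0.482 0.751 -0.450
  outer loop
   vertex 1.9 5.5 2.4
   vertex 5.3 2.0 0.2
   vertex 0.0 5.4 0.2
  endloop
 endfacet
 facet normal 0.570 0.756 -0.323
  outer loop
   vertex 4.7 4.5 5.0
   vertex 5.3 2.0 0.2
   vertex 1.9 5.5 2.4
  endloop
 endfacet
 facet normal 0.133 0.965 0.228
  outer loop
   vertex 4.7 4.5 5.0
   vertex 1.9 5.5 2.4
   vertex 2.6 4.6 5.8
  endloop
 endfacet
 facet normal -0.619 0.397 0.678
  outer loop
   vertex 0.2 5.3 3.2
   vertex 0.9 4.0 4.6
   vertex 2.6 4.6 5.8
  endloop
 endfacet
 facet normal -0.098 0.994 0.040
  outer loop
   vertex 0.2 5.3 3.2
   vertex 1.9 5.5 2.4
   vertex 0.0 5.4 0.2
  endloop
 endfacet
 facet normal 0.006 0.967 0.255
  outer loop
   vertex 0.2 5.3 3.2
   vertex 2.6 4.6 5.8
   vertex 1.9 5.5 2.4
  endloop
 endfacet
 facet normal -0.949 -0.312 0.053
  outer loop
   vertex 0.2 5.3 3.2
   vertex 0.0 5.4 0.2
   vertex 0.6 4.0 2.7
  endloop
 endfacet
 facet normal -0.928 -0.342 0.147
  outer loop
   vertex 0.2 5.3 3.2
   vertex 0.6 4.0 2.7
   vertex 0.9 4.0 4.6
  endloop
 endfacet
 facet normal -0.313 -0.594 0.741
  outer loop
   vertex 4.5 2.1 4.6
   vertex 2.6 4.6 5.8
   vertex 0.9 4.0 4.6
  endloop
 endfacet
 facet normal 0.342 -0.182 0.922
  outer loop
   vertex 4.5 2.1 4.6
   vertex 4.7 4.5 5.0
   vertex 2.6 4.6 5.8
  endloop
 endfacet
 facet normal 0.977 -0.111 0.180
  outer loop
   vertex 4.5 2.1 4.6
   vertex 5.3 2.0 0.2
   vertex 4.7 4.5 5.0
  endloop
 endfacet
 facet normal -0.491 -0.868 0.078
  outer loop
   vertex 3.3 2.4 1.9
   vertex 0.9 4.0 4.6
   vertex 0.6 4.0 2.7
  endloop
 endfacet
 facet normal -0.464 -0.879 0.109
  outer loop
   vertex 3.3 2.4 1.9
   vertex 4.5 2.1 4.6
   vertex 0.9 4.0 4.6
  endloop
 endfacet
 facet normal -0.209 -0.978 -0.016
  outer loop
   vertex 3.3 2.4 1.9
   vertex 5.3 2.0 0.2
   vertex 4.5 2.1 4.6
  endloop
 endfacet
 facet normal -0.495 -0.771 -0.401
  outer loop
   vertex 3.3 2.4 1.9
   vertex 0.0 5.4 0.2
   vertex 5.3 2.0 0.2
  endloop
 endfacet
 facet normal -0.551 -0.778 -0.303
  outer loop
   vertex 3.3 2.4 1.9
   vertex 0.6 4.0 2.7
   vertex 0.0 5.4 0.2
  endloop
 endfacet
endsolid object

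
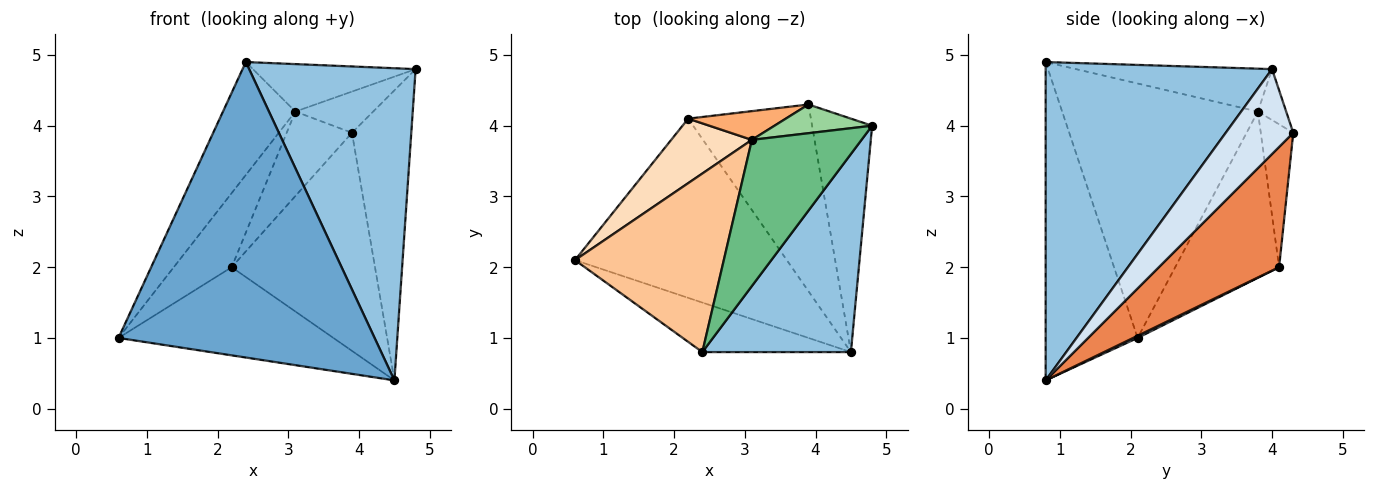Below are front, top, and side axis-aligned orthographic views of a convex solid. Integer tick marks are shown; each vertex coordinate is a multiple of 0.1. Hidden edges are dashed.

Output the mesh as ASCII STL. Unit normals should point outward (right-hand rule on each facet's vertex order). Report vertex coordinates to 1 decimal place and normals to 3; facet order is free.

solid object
 facet normal -0.334 -0.930 -0.156
  outer loop
   vertex 2.4 0.8 4.9
   vertex 0.6 2.1 1.0
   vertex 4.5 0.8 0.4
  endloop
 endfacet
 facet normal 0.754 -0.555 0.352
  outer loop
   vertex 2.4 0.8 4.9
   vertex 4.5 0.8 0.4
   vertex 4.8 4.0 4.8
  endloop
 endfacet
 facet normal 0.009 0.441 -0.897
  outer loop
   vertex 2.2 4.1 2.0
   vertex 4.5 0.8 0.4
   vertex 0.6 2.1 1.0
  endloop
 endfacet
 facet normal 0.663 0.583 -0.469
  outer loop
   vertex 3.9 4.3 3.9
   vertex 4.8 4.0 4.8
   vertex 4.5 0.8 0.4
  endloop
 endfacet
 facet normal 0.538 0.641 -0.548
  outer loop
   vertex 3.9 4.3 3.9
   vertex 4.5 0.8 0.4
   vertex 2.2 4.1 2.0
  endloop
 endfacet
 facet normal -0.426 0.857 0.291
  outer loop
   vertex 3.1 3.8 4.2
   vertex 3.9 4.3 3.9
   vertex 2.2 4.1 2.0
  endloop
 endfacet
 facet normal -0.822 0.304 0.481
  outer loop
   vertex 3.1 3.8 4.2
   vertex 0.6 2.1 1.0
   vertex 2.4 0.8 4.9
  endloop
 endfacet
 facet normal -0.804 0.448 0.390
  outer loop
   vertex 3.1 3.8 4.2
   vertex 2.2 4.1 2.0
   vertex 0.6 2.1 1.0
  endloop
 endfacet
 facet normal -0.349 0.289 0.891
  outer loop
   vertex 3.1 3.8 4.2
   vertex 2.4 0.8 4.9
   vertex 4.8 4.0 4.8
  endloop
 endfacet
 facet normal -0.286 0.786 0.548
  outer loop
   vertex 3.1 3.8 4.2
   vertex 4.8 4.0 4.8
   vertex 3.9 4.3 3.9
  endloop
 endfacet
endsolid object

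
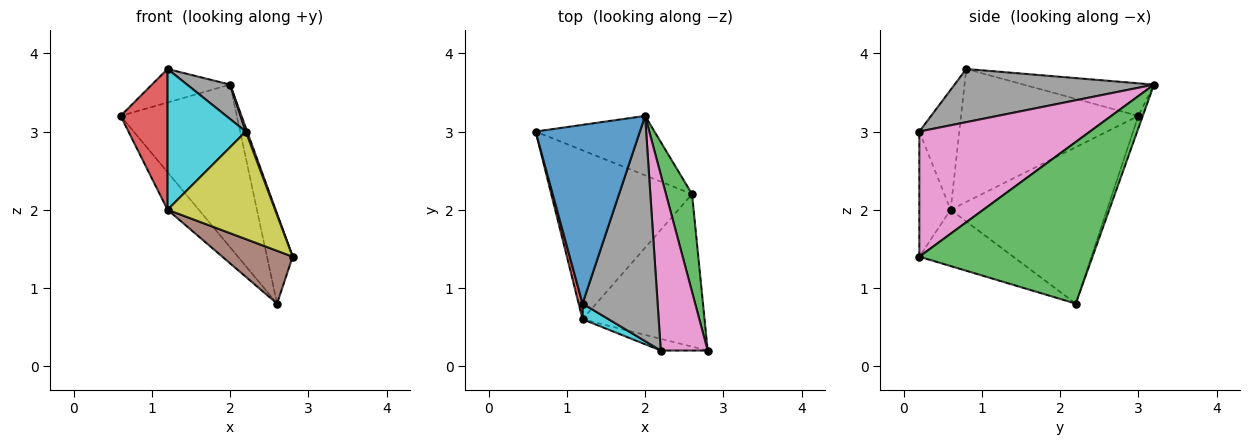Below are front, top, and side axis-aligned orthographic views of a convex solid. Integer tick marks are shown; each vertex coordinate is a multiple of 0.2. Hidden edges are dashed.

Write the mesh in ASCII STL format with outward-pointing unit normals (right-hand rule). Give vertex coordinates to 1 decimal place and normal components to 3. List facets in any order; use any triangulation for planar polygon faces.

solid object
 facet normal -0.294 0.176 0.940
  outer loop
   vertex 1.2 0.8 3.8
   vertex 2.0 3.2 3.6
   vertex 0.6 3.0 3.2
  endloop
 endfacet
 facet normal -0.036 0.939 -0.343
  outer loop
   vertex 2.6 2.2 0.8
   vertex 0.6 3.0 3.2
   vertex 2.0 3.2 3.6
  endloop
 endfacet
 facet normal 0.977 0.145 0.158
  outer loop
   vertex 2.6 2.2 0.8
   vertex 2.0 3.2 3.6
   vertex 2.8 0.2 1.4
  endloop
 endfacet
 facet normal -0.966 -0.256 0.028
  outer loop
   vertex 1.2 0.6 2.0
   vertex 1.2 0.8 3.8
   vertex 0.6 3.0 3.2
  endloop
 endfacet
 facet normal -0.735 0.147 -0.662
  outer loop
   vertex 1.2 0.6 2.0
   vertex 0.6 3.0 3.2
   vertex 2.6 2.2 0.8
  endloop
 endfacet
 facet normal -0.400 -0.300 -0.866
  outer loop
   vertex 1.2 0.6 2.0
   vertex 2.6 2.2 0.8
   vertex 2.8 0.2 1.4
  endloop
 endfacet
 facet normal 0.936 -0.008 0.351
  outer loop
   vertex 2.2 0.2 3.0
   vertex 2.8 0.2 1.4
   vertex 2.0 3.2 3.6
  endloop
 endfacet
 facet normal 0.574 -0.124 0.810
  outer loop
   vertex 2.2 0.2 3.0
   vertex 2.0 3.2 3.6
   vertex 1.2 0.8 3.8
  endloop
 endfacet
 facet normal -0.278 -0.955 -0.104
  outer loop
   vertex 2.2 0.2 3.0
   vertex 1.2 0.6 2.0
   vertex 2.8 0.2 1.4
  endloop
 endfacet
 facet normal -0.453 -0.886 0.098
  outer loop
   vertex 2.2 0.2 3.0
   vertex 1.2 0.8 3.8
   vertex 1.2 0.6 2.0
  endloop
 endfacet
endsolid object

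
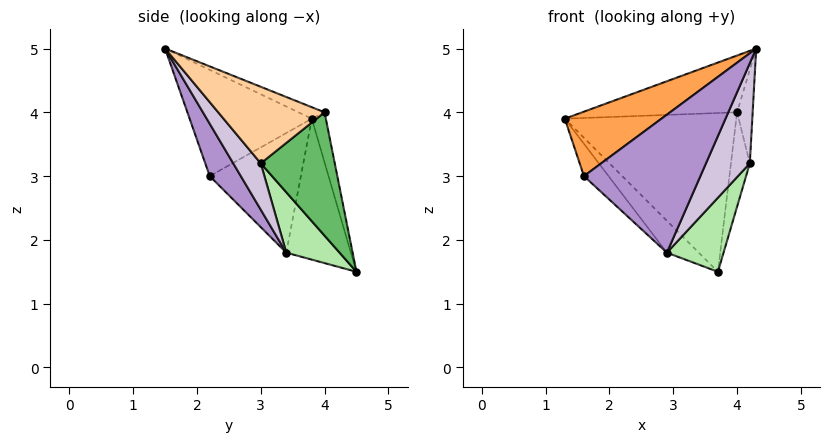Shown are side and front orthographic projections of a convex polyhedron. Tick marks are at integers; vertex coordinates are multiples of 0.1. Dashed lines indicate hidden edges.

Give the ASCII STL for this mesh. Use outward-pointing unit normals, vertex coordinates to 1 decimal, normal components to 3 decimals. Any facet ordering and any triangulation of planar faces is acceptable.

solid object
 facet normal -0.061 0.364 0.929
  outer loop
   vertex 4.0 4.0 4.0
   vertex 1.3 3.8 3.9
   vertex 4.3 1.5 5.0
  endloop
 endfacet
 facet normal -0.080 0.976 0.205
  outer loop
   vertex 4.0 4.0 4.0
   vertex 3.7 4.5 1.5
   vertex 1.3 3.8 3.9
  endloop
 endfacet
 facet normal -0.600 -0.475 0.644
  outer loop
   vertex 1.6 2.2 3.0
   vertex 4.3 1.5 5.0
   vertex 1.3 3.8 3.9
  endloop
 endfacet
 facet normal 0.987 0.145 0.066
  outer loop
   vertex 4.2 3.0 3.2
   vertex 4.0 4.0 4.0
   vertex 4.3 1.5 5.0
  endloop
 endfacet
 facet normal 0.967 0.247 -0.067
  outer loop
   vertex 4.2 3.0 3.2
   vertex 3.7 4.5 1.5
   vertex 4.0 4.0 4.0
  endloop
 endfacet
 facet normal 0.523 -0.557 -0.645
  outer loop
   vertex 2.9 3.4 1.8
   vertex 3.7 4.5 1.5
   vertex 4.2 3.0 3.2
  endloop
 endfacet
 facet normal -0.711 0.351 -0.609
  outer loop
   vertex 2.9 3.4 1.8
   vertex 1.3 3.8 3.9
   vertex 3.7 4.5 1.5
  endloop
 endfacet
 facet normal -0.759 0.205 -0.618
  outer loop
   vertex 2.9 3.4 1.8
   vertex 1.6 2.2 3.0
   vertex 1.3 3.8 3.9
  endloop
 endfacet
 facet normal 0.213 -0.796 -0.566
  outer loop
   vertex 2.9 3.4 1.8
   vertex 4.3 1.5 5.0
   vertex 1.6 2.2 3.0
  endloop
 endfacet
 facet normal 0.428 -0.682 -0.592
  outer loop
   vertex 2.9 3.4 1.8
   vertex 4.2 3.0 3.2
   vertex 4.3 1.5 5.0
  endloop
 endfacet
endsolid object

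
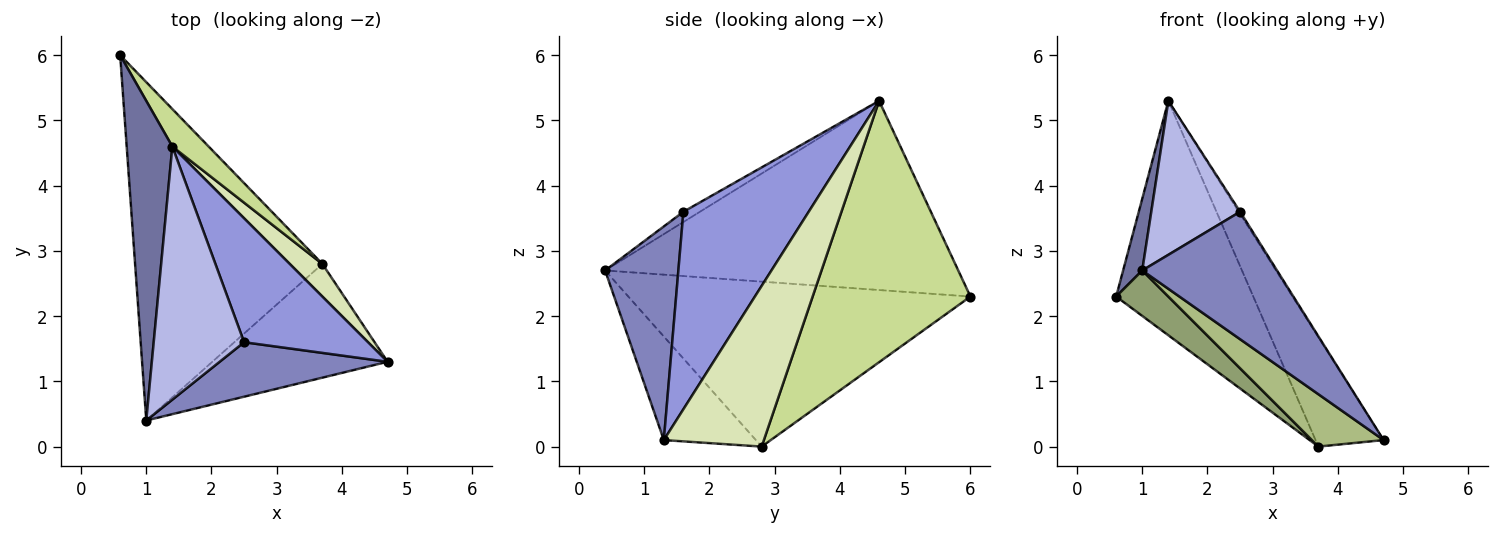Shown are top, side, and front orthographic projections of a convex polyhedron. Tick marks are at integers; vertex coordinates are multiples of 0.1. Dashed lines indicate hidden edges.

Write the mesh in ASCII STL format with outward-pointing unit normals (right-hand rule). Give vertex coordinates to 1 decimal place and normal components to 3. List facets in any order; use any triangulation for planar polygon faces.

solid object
 facet normal -0.971 -0.053 0.234
  outer loop
   vertex 1.4 4.6 5.3
   vertex 0.6 6.0 2.3
   vertex 1.0 0.4 2.7
  endloop
 endfacet
 facet normal 0.447 -0.823 0.352
  outer loop
   vertex 2.5 1.6 3.6
   vertex 1.0 0.4 2.7
   vertex 4.7 1.3 0.1
  endloop
 endfacet
 facet normal 0.847 0.009 0.532
  outer loop
   vertex 2.5 1.6 3.6
   vertex 4.7 1.3 0.1
   vertex 1.4 4.6 5.3
  endloop
 endfacet
 facet normal -0.096 -0.517 0.850
  outer loop
   vertex 2.5 1.6 3.6
   vertex 1.4 4.6 5.3
   vertex 1.0 0.4 2.7
  endloop
 endfacet
 facet normal -0.658 -0.100 -0.747
  outer loop
   vertex 3.7 2.8 0.0
   vertex 1.0 0.4 2.7
   vertex 0.6 6.0 2.3
  endloop
 endfacet
 facet normal -0.473 -0.369 -0.800
  outer loop
   vertex 3.7 2.8 0.0
   vertex 4.7 1.3 0.1
   vertex 1.0 0.4 2.7
  endloop
 endfacet
 facet normal 0.751 0.652 0.104
  outer loop
   vertex 3.7 2.8 0.0
   vertex 0.6 6.0 2.3
   vertex 1.4 4.6 5.3
  endloop
 endfacet
 facet normal 0.815 0.555 0.165
  outer loop
   vertex 3.7 2.8 0.0
   vertex 1.4 4.6 5.3
   vertex 4.7 1.3 0.1
  endloop
 endfacet
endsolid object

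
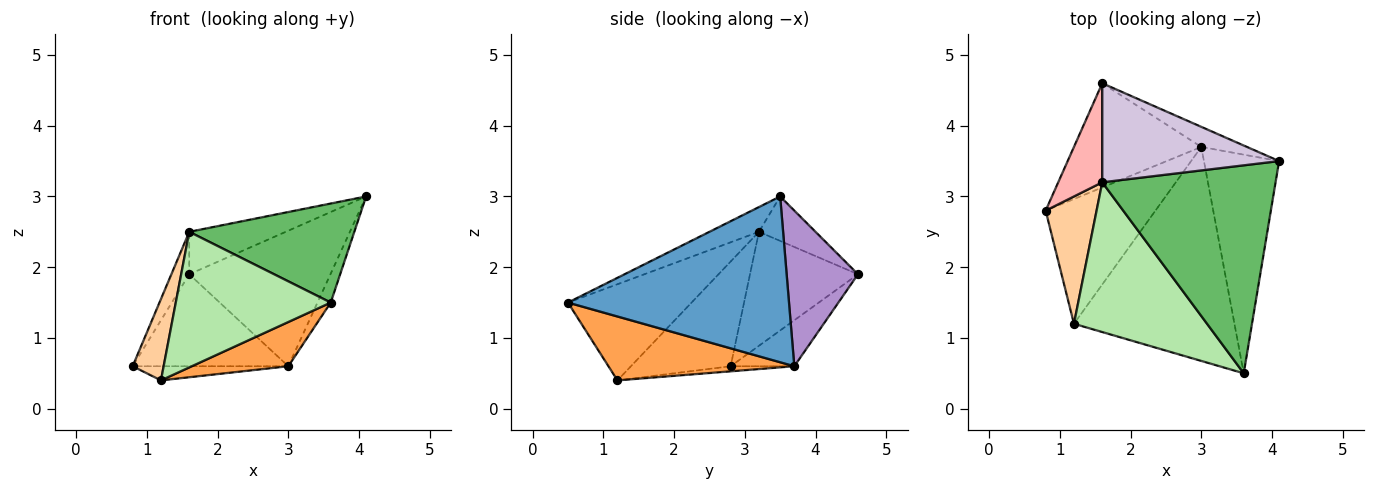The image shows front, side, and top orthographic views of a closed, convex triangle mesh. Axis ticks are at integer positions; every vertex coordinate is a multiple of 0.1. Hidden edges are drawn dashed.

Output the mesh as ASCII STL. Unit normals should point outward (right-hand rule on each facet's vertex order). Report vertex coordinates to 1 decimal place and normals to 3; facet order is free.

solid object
 facet normal 0.909 0.055 -0.412
  outer loop
   vertex 3.0 3.7 0.6
   vertex 4.1 3.5 3.0
   vertex 3.6 0.5 1.5
  endloop
 endfacet
 facet normal -0.046 0.113 -0.993
  outer loop
   vertex 3.0 3.7 0.6
   vertex 1.2 1.2 0.4
   vertex 0.8 2.8 0.6
  endloop
 endfacet
 facet normal 0.363 -0.189 -0.912
  outer loop
   vertex 3.0 3.7 0.6
   vertex 3.6 0.5 1.5
   vertex 1.2 1.2 0.4
  endloop
 endfacet
 facet normal -0.866 -0.269 0.421
  outer loop
   vertex 1.6 3.2 2.5
   vertex 0.8 2.8 0.6
   vertex 1.2 1.2 0.4
  endloop
 endfacet
 facet normal -0.128 -0.426 0.895
  outer loop
   vertex 1.6 3.2 2.5
   vertex 3.6 0.5 1.5
   vertex 4.1 3.5 3.0
  endloop
 endfacet
 facet normal -0.472 -0.592 0.653
  outer loop
   vertex 1.6 3.2 2.5
   vertex 1.2 1.2 0.4
   vertex 3.6 0.5 1.5
  endloop
 endfacet
 facet normal -0.261 0.639 -0.724
  outer loop
   vertex 1.6 4.6 1.9
   vertex 3.0 3.7 0.6
   vertex 0.8 2.8 0.6
  endloop
 endfacet
 facet normal -0.922 0.153 0.356
  outer loop
   vertex 1.6 4.6 1.9
   vertex 0.8 2.8 0.6
   vertex 1.6 3.2 2.5
  endloop
 endfacet
 facet normal 0.447 0.885 -0.131
  outer loop
   vertex 1.6 4.6 1.9
   vertex 4.1 3.5 3.0
   vertex 3.0 3.7 0.6
  endloop
 endfacet
 facet normal -0.225 0.384 0.896
  outer loop
   vertex 1.6 4.6 1.9
   vertex 1.6 3.2 2.5
   vertex 4.1 3.5 3.0
  endloop
 endfacet
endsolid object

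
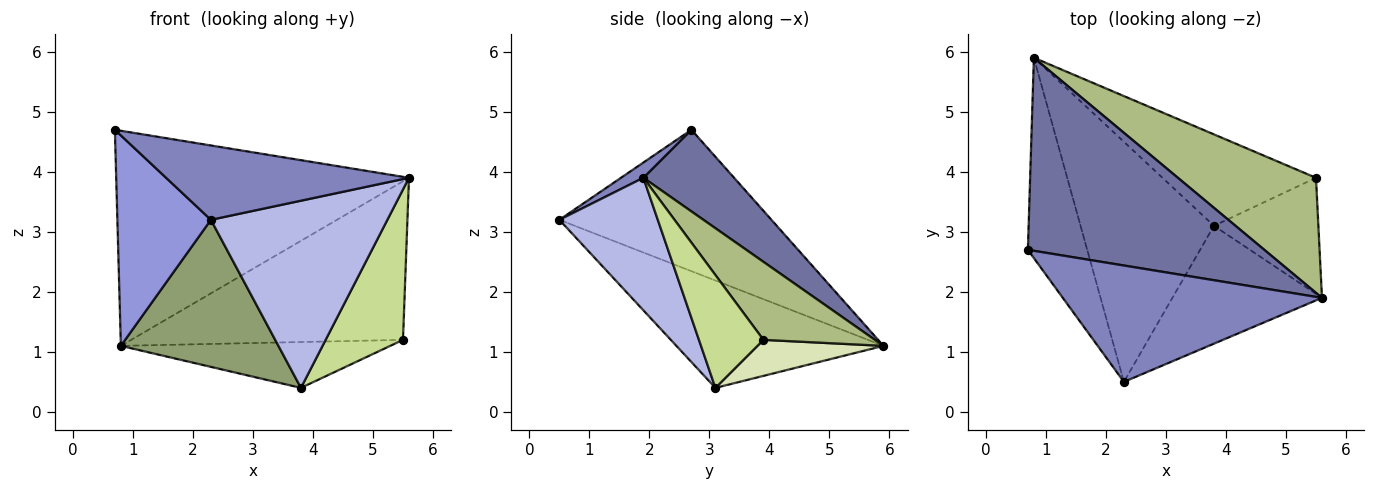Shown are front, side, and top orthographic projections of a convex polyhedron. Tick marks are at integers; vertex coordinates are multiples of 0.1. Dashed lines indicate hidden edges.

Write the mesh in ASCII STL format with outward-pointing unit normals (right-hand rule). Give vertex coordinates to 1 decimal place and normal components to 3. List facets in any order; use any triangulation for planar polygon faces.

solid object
 facet normal 0.225 0.725 0.651
  outer loop
   vertex 0.8 5.9 1.1
   vertex 0.7 2.7 4.7
   vertex 5.6 1.9 3.9
  endloop
 endfacet
 facet normal 0.050 -0.538 0.842
  outer loop
   vertex 2.3 0.5 3.2
   vertex 5.6 1.9 3.9
   vertex 0.7 2.7 4.7
  endloop
 endfacet
 facet normal -0.854 -0.377 -0.359
  outer loop
   vertex 2.3 0.5 3.2
   vertex 0.7 2.7 4.7
   vertex 0.8 5.9 1.1
  endloop
 endfacet
 facet normal 0.427 -0.765 -0.482
  outer loop
   vertex 3.8 3.1 0.4
   vertex 5.6 1.9 3.9
   vertex 2.3 0.5 3.2
  endloop
 endfacet
 facet normal -0.566 -0.431 -0.703
  outer loop
   vertex 3.8 3.1 0.4
   vertex 2.3 0.5 3.2
   vertex 0.8 5.9 1.1
  endloop
 endfacet
 facet normal 0.315 0.768 0.557
  outer loop
   vertex 5.5 3.9 1.2
   vertex 0.8 5.9 1.1
   vertex 5.6 1.9 3.9
  endloop
 endfacet
 facet normal 0.551 -0.661 -0.510
  outer loop
   vertex 5.5 3.9 1.2
   vertex 5.6 1.9 3.9
   vertex 3.8 3.1 0.4
  endloop
 endfacet
 facet normal 0.205 0.439 -0.875
  outer loop
   vertex 5.5 3.9 1.2
   vertex 3.8 3.1 0.4
   vertex 0.8 5.9 1.1
  endloop
 endfacet
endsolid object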